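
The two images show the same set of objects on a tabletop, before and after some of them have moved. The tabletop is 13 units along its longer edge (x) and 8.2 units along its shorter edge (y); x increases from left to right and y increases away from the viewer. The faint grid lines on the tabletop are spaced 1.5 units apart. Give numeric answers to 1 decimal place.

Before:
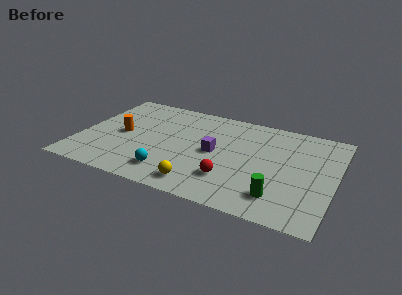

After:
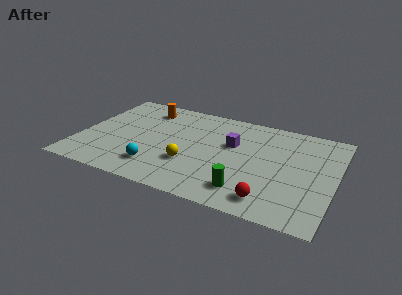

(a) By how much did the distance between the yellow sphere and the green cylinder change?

-0.7

Before: roughly 3.9 units apart; after: 3.2. That's 0.7 units closer together.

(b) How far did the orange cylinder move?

2.8

The orange cylinder moved from about (2.1, 4.0) to (3.0, 6.7), a distance of √(0.9² + 2.7²) ≈ 2.8.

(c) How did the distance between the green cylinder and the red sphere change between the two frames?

-1.3

Before: roughly 2.5 units apart; after: 1.2. That's 1.3 units closer together.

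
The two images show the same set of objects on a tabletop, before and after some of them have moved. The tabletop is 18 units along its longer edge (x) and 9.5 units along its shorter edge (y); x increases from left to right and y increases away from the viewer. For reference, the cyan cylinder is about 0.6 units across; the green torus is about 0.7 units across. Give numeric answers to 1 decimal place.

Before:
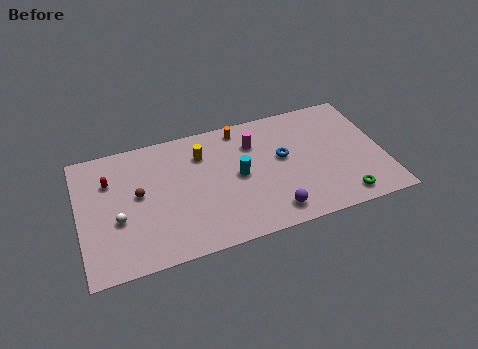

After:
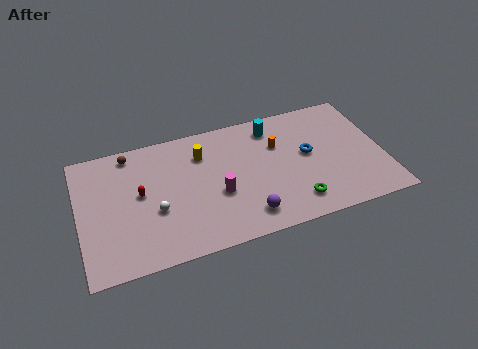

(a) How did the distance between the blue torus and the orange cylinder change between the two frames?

-1.7

Before: roughly 3.8 units apart; after: 2.1. That's 1.7 units closer together.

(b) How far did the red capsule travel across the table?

2.3

The red capsule was near (1.9, 6.7) before and (3.6, 5.2) after, so it travelled √(1.7² + 1.5²) ≈ 2.3 units.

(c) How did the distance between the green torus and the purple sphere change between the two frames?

-1.3

They were about 4.2 units apart before and 2.9 after — 1.3 units closer together.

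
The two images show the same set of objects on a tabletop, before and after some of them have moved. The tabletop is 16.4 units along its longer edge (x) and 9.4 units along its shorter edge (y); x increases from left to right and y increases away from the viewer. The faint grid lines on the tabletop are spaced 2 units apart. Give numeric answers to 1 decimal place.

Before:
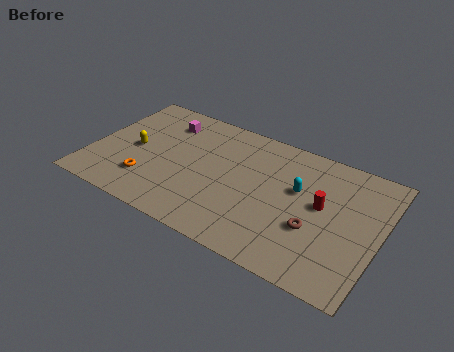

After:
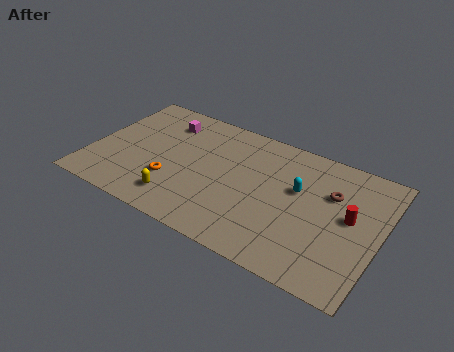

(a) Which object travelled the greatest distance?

the yellow capsule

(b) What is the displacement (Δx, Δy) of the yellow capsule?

(3.0, -2.7)

From the two frames, the yellow capsule sits at roughly (2.4, 4.5) before and (5.4, 1.8) after.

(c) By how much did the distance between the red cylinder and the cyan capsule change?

+1.6

They were about 1.5 units apart before and 3.1 after — 1.6 units further apart.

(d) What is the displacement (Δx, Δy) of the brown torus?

(0.6, 2.9)

From the two frames, the brown torus sits at roughly (12.9, 3.4) before and (13.5, 6.3) after.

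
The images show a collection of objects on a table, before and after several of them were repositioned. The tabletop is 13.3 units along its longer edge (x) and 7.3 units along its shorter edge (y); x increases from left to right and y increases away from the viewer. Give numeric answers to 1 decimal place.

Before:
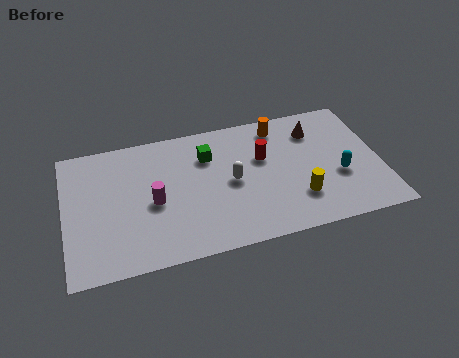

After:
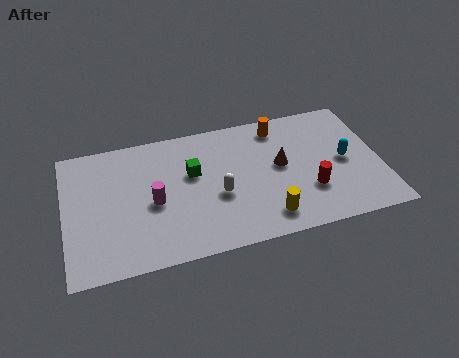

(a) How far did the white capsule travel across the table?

0.8

From (7.0, 3.6) to (6.4, 3.0), the white capsule covered √(0.6² + 0.6²) ≈ 0.8 units.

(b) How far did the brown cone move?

2.3

The brown cone was near (10.7, 5.6) before and (9.1, 4.0) after, so it travelled √(1.6² + 1.6²) ≈ 2.3 units.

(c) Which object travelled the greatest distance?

the red cylinder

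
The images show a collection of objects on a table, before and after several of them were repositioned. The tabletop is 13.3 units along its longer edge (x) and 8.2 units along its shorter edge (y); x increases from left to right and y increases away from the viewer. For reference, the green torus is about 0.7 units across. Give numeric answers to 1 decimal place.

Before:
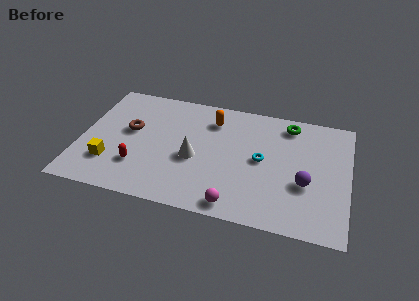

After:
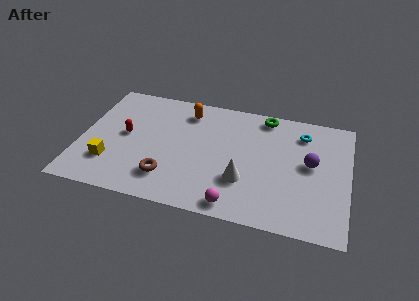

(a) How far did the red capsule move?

2.2

The red capsule moved from about (3.0, 2.3) to (2.2, 4.3), a distance of √(0.8² + 2.0²) ≈ 2.2.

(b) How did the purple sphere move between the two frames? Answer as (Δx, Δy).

(0.2, 1.4)

The purple sphere was at about (11.2, 3.1) and moved to about (11.4, 4.5).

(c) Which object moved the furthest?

the brown torus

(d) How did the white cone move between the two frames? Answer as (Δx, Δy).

(2.5, -0.9)

From the two frames, the white cone sits at roughly (5.7, 3.5) before and (8.2, 2.6) after.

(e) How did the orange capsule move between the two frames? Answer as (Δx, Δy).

(-1.3, 0.3)

The orange capsule was at about (6.4, 6.4) and moved to about (5.1, 6.7).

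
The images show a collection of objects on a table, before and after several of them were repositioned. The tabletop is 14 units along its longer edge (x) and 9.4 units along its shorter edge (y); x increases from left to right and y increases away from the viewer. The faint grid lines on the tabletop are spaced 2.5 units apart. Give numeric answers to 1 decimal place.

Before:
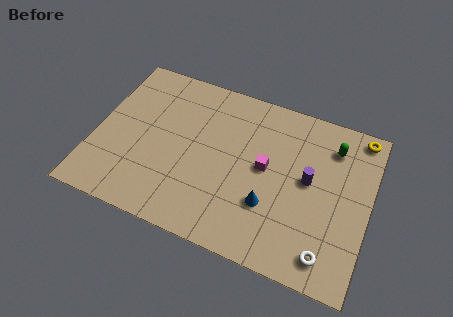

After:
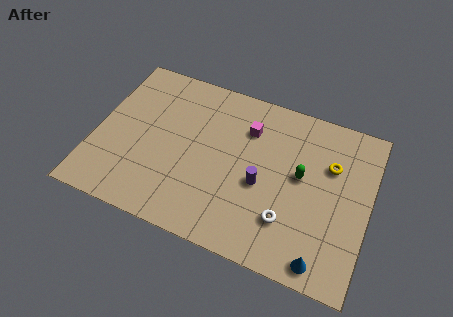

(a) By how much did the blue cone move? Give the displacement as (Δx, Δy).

(2.9, -2.0)

The blue cone was at about (9.1, 3.0) and moved to about (12.0, 1.0).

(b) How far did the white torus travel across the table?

2.4

From (12.2, 1.4) to (10.1, 2.5), the white torus covered √(2.1² + 1.1²) ≈ 2.4 units.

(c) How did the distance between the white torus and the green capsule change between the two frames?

-3.3

Before: roughly 6.0 units apart; after: 2.7. That's 3.3 units closer together.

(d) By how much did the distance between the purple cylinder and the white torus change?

-1.8

They were about 3.9 units apart before and 2.1 after — 1.8 units closer together.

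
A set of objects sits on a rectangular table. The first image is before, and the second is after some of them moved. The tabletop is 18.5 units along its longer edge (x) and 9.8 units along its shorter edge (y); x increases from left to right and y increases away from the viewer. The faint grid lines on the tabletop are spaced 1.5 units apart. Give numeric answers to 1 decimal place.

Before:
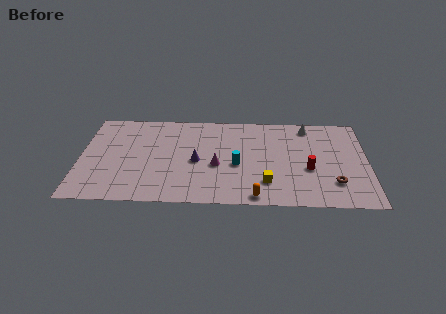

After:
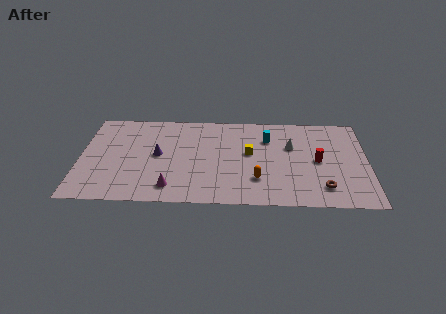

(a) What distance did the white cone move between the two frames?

2.5

From (14.7, 8.5) to (13.6, 6.3), the white cone covered √(1.1² + 2.2²) ≈ 2.5 units.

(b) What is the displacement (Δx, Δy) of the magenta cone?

(-2.9, -2.4)

The magenta cone started near (8.8, 4.1) and ended near (5.9, 1.7).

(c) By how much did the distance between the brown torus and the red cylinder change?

+0.7

They were about 2.1 units apart before and 2.8 after — 0.7 units further apart.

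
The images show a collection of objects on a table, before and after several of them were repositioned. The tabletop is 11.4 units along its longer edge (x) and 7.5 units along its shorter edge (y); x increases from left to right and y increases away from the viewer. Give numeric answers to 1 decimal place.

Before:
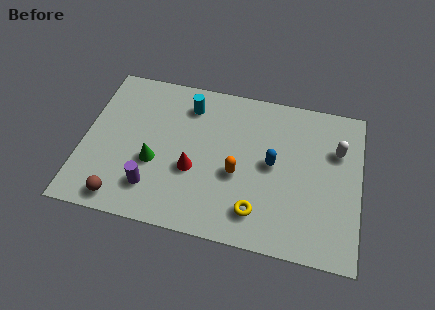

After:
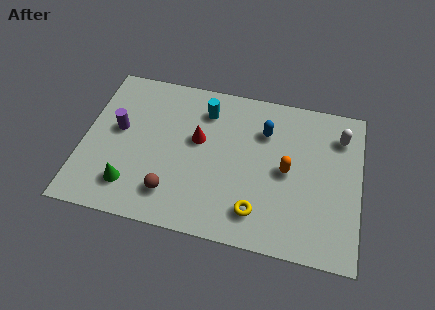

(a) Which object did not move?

the yellow torus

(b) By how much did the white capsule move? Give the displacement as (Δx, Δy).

(0.1, 0.7)

The white capsule started near (10.4, 5.1) and ended near (10.5, 5.8).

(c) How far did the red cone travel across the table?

1.5

The red cone moved from about (4.6, 2.9) to (4.7, 4.4), a distance of √(0.1² + 1.5²) ≈ 1.5.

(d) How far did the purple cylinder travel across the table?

3.0

From (3.0, 1.7) to (1.4, 4.2), the purple cylinder covered √(1.6² + 2.5²) ≈ 3.0 units.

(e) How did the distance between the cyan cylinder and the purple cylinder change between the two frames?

-0.6

The distance was about 4.5 in the first image and 3.9 in the second, so they moved 0.6 units closer together.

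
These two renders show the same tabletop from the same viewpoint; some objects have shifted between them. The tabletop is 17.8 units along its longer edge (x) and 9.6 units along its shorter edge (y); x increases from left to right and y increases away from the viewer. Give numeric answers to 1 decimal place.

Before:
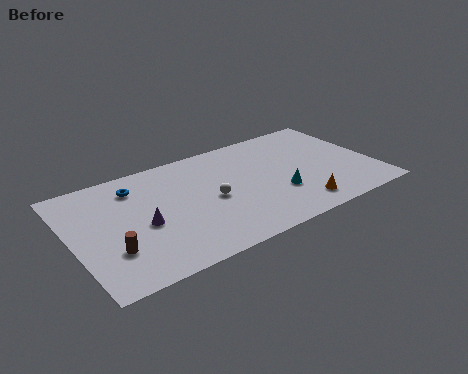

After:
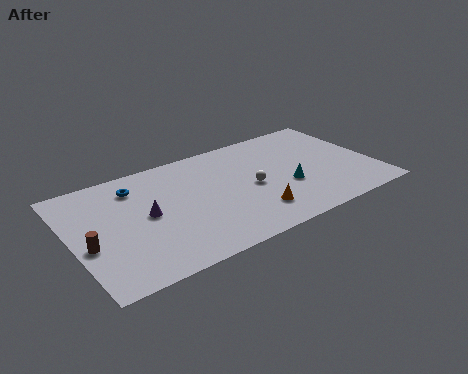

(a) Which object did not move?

the blue torus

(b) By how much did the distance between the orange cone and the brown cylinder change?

-1.3

Before: roughly 10.9 units apart; after: 9.6. That's 1.3 units closer together.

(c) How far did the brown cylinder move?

1.6

The brown cylinder was near (2.0, 2.9) before and (0.8, 3.9) after, so it travelled √(1.2² + 1.0²) ≈ 1.6 units.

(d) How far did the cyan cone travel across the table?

0.7

The cyan cone moved from about (11.9, 3.2) to (12.5, 3.6), a distance of √(0.6² + 0.4²) ≈ 0.7.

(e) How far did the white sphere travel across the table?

2.4

From (8.1, 4.5) to (10.5, 4.5), the white sphere covered √(2.4² + 0.0²) ≈ 2.4 units.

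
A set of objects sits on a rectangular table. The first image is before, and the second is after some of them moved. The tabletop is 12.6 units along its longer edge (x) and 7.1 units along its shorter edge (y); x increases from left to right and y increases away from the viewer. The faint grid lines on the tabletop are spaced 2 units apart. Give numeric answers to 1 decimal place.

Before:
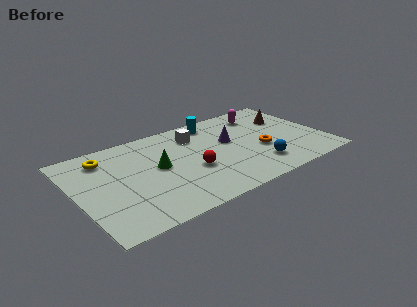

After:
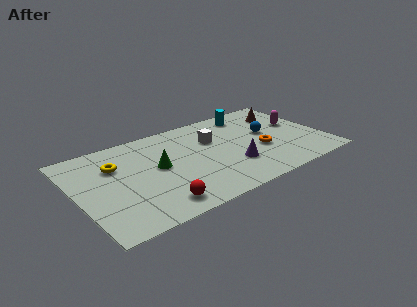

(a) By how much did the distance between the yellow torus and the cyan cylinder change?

+1.6

The distance was about 5.7 in the first image and 7.3 in the second, so they moved 1.6 units further apart.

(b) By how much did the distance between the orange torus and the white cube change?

-1.1

They were about 4.0 units apart before and 2.9 after — 1.1 units closer together.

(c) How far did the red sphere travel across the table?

2.7

The red sphere was near (5.7, 2.8) before and (3.6, 1.1) after, so it travelled √(2.1² + 1.7²) ≈ 2.7 units.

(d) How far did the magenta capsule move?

2.3

The magenta capsule was near (9.9, 5.7) before and (11.5, 4.1) after, so it travelled √(1.6² + 1.6²) ≈ 2.3 units.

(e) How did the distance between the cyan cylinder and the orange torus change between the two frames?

-0.6

They were about 3.8 units apart before and 3.2 after — 0.6 units closer together.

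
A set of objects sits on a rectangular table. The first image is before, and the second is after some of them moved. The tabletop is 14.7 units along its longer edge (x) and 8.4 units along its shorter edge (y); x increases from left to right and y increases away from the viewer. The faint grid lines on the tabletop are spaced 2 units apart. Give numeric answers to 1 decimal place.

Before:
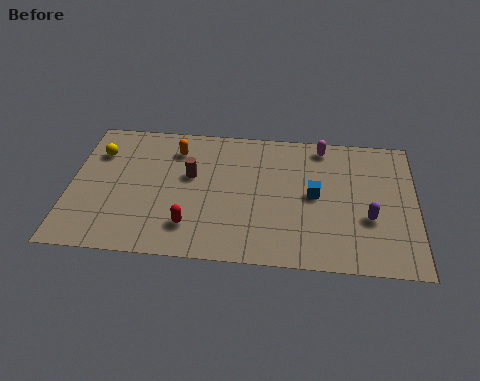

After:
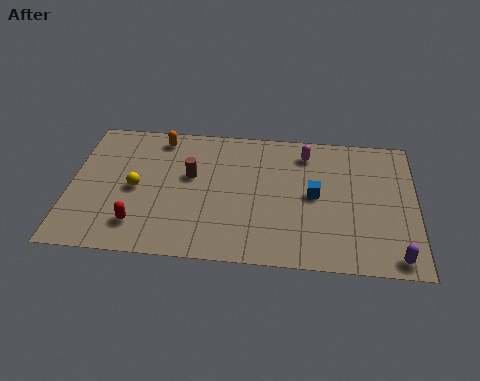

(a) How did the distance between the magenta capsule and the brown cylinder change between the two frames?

-0.8

They were about 6.1 units apart before and 5.3 after — 0.8 units closer together.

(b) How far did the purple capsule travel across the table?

2.5

From (12.7, 3.1) to (13.8, 0.9), the purple capsule covered √(1.1² + 2.2²) ≈ 2.5 units.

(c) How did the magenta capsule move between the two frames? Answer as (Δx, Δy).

(-0.7, -0.5)

The magenta capsule started near (10.7, 7.4) and ended near (10.0, 6.9).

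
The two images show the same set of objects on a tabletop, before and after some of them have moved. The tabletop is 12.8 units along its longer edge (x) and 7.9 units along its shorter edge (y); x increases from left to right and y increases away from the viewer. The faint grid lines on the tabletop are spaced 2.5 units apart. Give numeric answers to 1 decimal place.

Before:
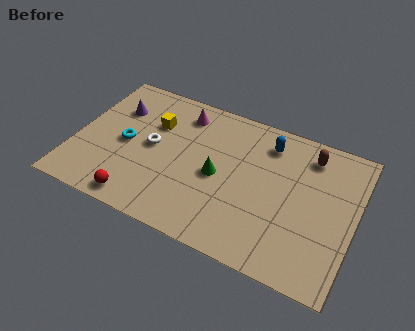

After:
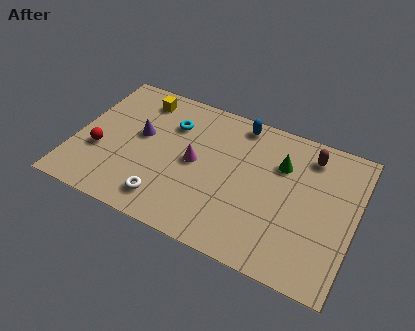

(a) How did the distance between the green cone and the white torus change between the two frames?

+3.2

Before: roughly 3.1 units apart; after: 6.3. That's 3.2 units further apart.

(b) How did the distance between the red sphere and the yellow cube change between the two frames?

-0.5

The distance was about 4.5 in the first image and 4.0 in the second, so they moved 0.5 units closer together.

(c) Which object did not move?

the brown capsule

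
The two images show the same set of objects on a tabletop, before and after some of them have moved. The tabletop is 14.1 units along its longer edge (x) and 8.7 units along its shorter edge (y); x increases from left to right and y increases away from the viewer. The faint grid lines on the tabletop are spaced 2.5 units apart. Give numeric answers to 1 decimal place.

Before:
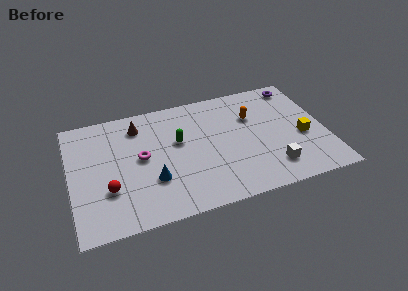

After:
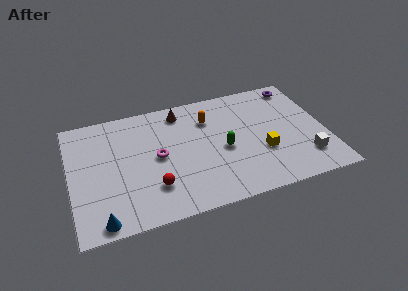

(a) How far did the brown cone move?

2.4

From (3.9, 7.0) to (6.3, 7.4), the brown cone covered √(2.4² + 0.4²) ≈ 2.4 units.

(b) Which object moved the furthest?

the blue cone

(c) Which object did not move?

the purple torus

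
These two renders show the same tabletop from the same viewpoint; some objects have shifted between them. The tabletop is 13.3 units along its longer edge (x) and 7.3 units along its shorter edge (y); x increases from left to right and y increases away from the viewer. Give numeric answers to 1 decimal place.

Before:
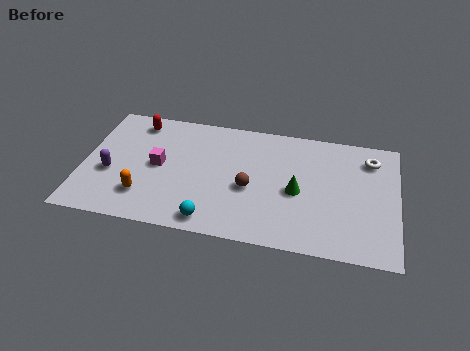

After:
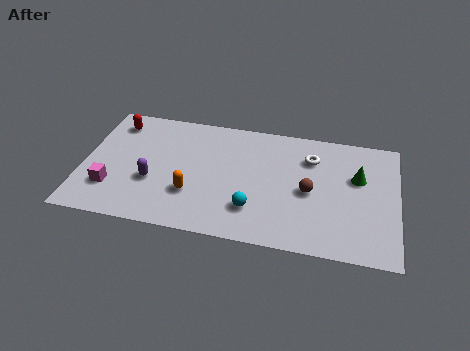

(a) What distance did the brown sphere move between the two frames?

2.5

The brown sphere was near (7.1, 3.1) before and (9.6, 3.4) after, so it travelled √(2.5² + 0.3²) ≈ 2.5 units.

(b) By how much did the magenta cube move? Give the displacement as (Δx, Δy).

(-1.9, -1.7)

From the two frames, the magenta cube sits at roughly (3.2, 3.7) before and (1.3, 2.0) after.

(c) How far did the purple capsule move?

1.8

The purple capsule was near (1.2, 2.9) before and (3.0, 2.7) after, so it travelled √(1.8² + 0.2²) ≈ 1.8 units.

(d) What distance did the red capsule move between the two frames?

0.9

The red capsule was near (2.1, 6.2) before and (1.2, 6.0) after, so it travelled √(0.9² + 0.2²) ≈ 0.9 units.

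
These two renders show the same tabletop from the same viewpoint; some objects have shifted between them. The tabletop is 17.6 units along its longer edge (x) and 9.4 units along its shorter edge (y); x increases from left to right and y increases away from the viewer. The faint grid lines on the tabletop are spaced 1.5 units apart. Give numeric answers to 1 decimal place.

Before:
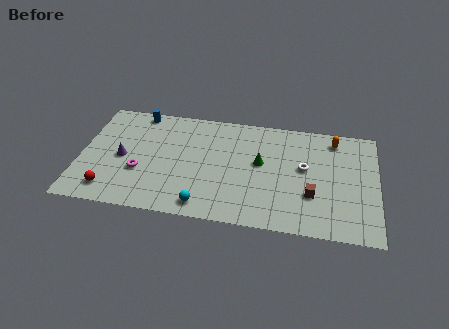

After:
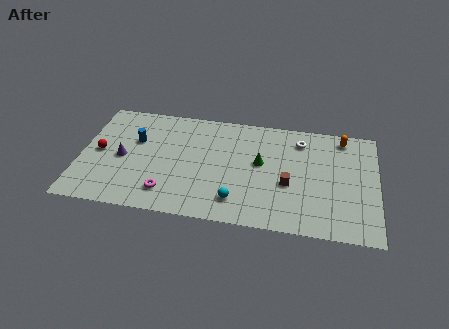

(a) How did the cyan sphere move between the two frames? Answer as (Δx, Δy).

(1.9, 0.7)

The cyan sphere started near (7.5, 1.2) and ended near (9.4, 1.9).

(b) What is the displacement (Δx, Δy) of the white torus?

(-0.3, 2.3)

The white torus was at about (13.3, 5.3) and moved to about (13.0, 7.6).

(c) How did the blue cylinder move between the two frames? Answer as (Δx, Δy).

(0.0, -2.5)

The blue cylinder started near (3.2, 8.5) and ended near (3.2, 6.0).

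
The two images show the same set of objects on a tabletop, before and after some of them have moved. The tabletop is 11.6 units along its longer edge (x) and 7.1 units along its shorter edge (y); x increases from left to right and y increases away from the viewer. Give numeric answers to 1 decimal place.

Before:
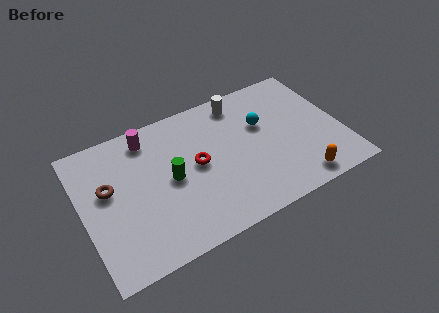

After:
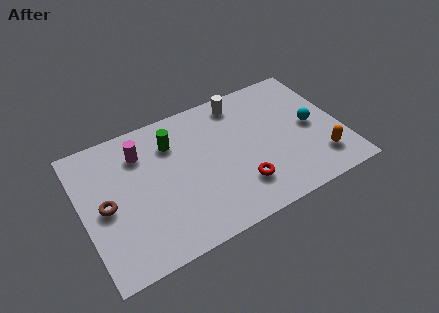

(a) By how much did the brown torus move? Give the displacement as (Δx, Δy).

(-0.2, -0.8)

The brown torus started near (1.2, 4.2) and ended near (1.0, 3.4).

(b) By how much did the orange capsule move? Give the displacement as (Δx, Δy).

(1.1, 0.7)

The orange capsule started near (9.3, 0.9) and ended near (10.4, 1.6).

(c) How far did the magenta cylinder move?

0.7

From (3.2, 6.0) to (2.8, 5.4), the magenta cylinder covered √(0.4² + 0.6²) ≈ 0.7 units.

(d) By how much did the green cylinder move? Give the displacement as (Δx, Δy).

(0.3, 1.8)

The green cylinder started near (3.9, 3.5) and ended near (4.2, 5.3).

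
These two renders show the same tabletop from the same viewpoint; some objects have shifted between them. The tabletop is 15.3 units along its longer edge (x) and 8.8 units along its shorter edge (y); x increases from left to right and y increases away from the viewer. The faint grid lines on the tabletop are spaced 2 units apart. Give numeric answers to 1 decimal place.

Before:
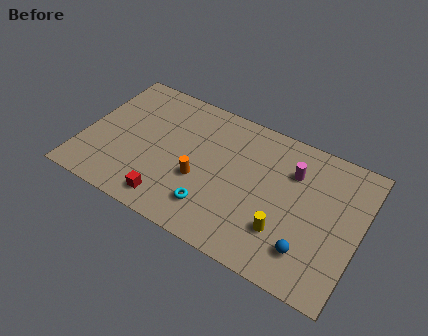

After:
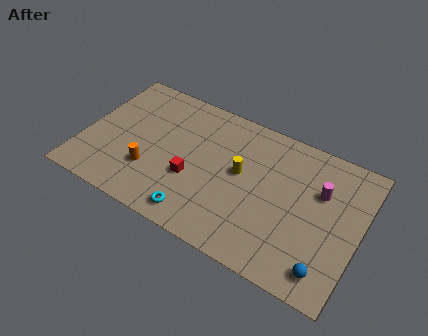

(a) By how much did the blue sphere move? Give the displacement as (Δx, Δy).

(1.1, -0.6)

The blue sphere was at about (12.8, 2.0) and moved to about (13.9, 1.4).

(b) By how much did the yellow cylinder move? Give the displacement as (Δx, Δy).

(-2.7, 2.4)

From the two frames, the yellow cylinder sits at roughly (11.4, 2.5) before and (8.7, 4.9) after.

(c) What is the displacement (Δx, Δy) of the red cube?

(1.0, 2.0)

The red cube was at about (5.2, 1.3) and moved to about (6.2, 3.3).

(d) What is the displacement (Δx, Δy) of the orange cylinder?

(-2.7, -0.7)

The orange cylinder started near (6.6, 3.4) and ended near (3.9, 2.7).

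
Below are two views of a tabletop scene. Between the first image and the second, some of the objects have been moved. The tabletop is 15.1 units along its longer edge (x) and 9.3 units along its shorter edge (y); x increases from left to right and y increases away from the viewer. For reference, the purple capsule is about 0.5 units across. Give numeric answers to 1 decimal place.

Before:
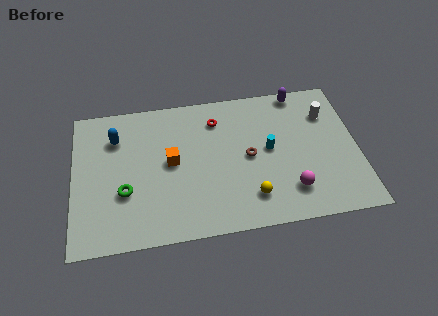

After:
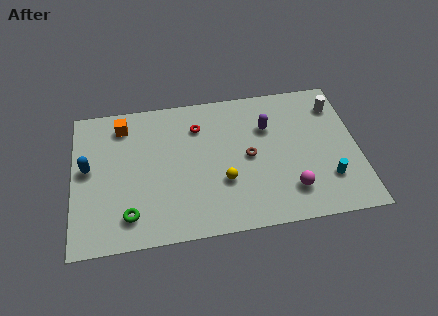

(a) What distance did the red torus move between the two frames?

1.0

The red torus was near (7.7, 7.3) before and (6.7, 7.0) after, so it travelled √(1.0² + 0.3²) ≈ 1.0 units.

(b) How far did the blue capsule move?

2.3

From (2.3, 6.9) to (0.8, 5.1), the blue capsule covered √(1.5² + 1.8²) ≈ 2.3 units.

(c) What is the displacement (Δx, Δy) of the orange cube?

(-2.5, 2.8)

The orange cube started near (5.2, 4.9) and ended near (2.7, 7.7).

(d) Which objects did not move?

the brown torus and the magenta sphere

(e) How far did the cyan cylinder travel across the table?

3.8

The cyan cylinder moved from about (10.4, 4.9) to (13.4, 2.5), a distance of √(3.0² + 2.4²) ≈ 3.8.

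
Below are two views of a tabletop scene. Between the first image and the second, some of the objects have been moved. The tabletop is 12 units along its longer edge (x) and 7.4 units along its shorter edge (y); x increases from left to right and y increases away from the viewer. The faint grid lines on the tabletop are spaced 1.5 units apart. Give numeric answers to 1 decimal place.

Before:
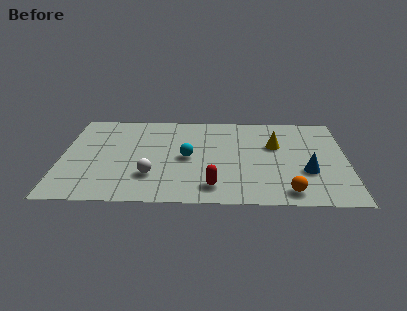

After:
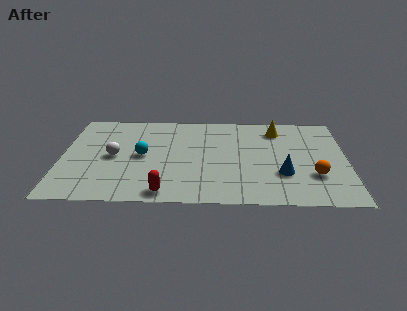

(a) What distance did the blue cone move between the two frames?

1.0

The blue cone moved from about (10.3, 2.6) to (9.3, 2.4), a distance of √(1.0² + 0.2²) ≈ 1.0.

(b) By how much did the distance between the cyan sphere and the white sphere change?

-0.9

The distance was about 2.1 in the first image and 1.2 in the second, so they moved 0.9 units closer together.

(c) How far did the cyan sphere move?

1.9

From (5.3, 3.6) to (3.4, 3.7), the cyan sphere covered √(1.9² + 0.1²) ≈ 1.9 units.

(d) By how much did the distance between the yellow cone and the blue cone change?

+1.1

The distance was about 2.5 in the first image and 3.6 in the second, so they moved 1.1 units further apart.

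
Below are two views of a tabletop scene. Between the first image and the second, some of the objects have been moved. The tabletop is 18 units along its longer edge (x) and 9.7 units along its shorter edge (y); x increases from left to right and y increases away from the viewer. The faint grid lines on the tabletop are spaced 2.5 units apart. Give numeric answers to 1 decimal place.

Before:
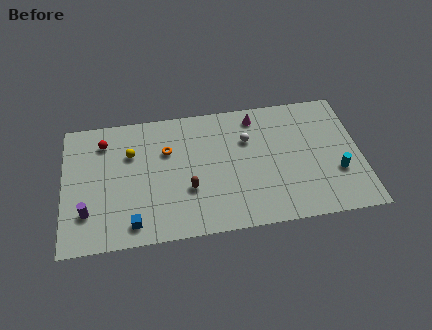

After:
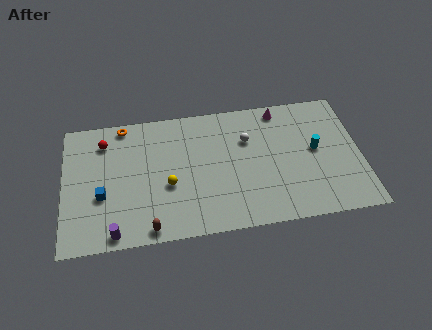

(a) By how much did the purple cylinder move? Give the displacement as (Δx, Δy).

(1.6, -1.7)

The purple cylinder was at about (1.4, 2.6) and moved to about (3.0, 0.9).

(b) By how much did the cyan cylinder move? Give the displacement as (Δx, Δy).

(-1.2, 1.9)

From the two frames, the cyan cylinder sits at roughly (16.5, 3.3) before and (15.3, 5.2) after.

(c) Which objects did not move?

the white sphere and the red sphere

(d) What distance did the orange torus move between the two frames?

3.5

The orange torus moved from about (6.3, 6.5) to (3.7, 8.8), a distance of √(2.6² + 2.3²) ≈ 3.5.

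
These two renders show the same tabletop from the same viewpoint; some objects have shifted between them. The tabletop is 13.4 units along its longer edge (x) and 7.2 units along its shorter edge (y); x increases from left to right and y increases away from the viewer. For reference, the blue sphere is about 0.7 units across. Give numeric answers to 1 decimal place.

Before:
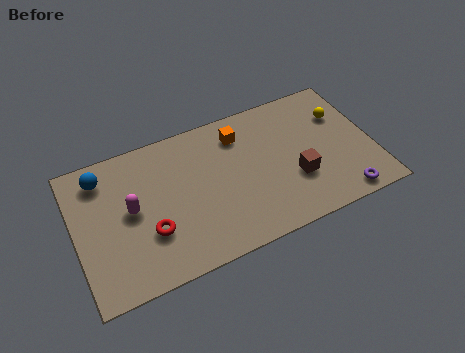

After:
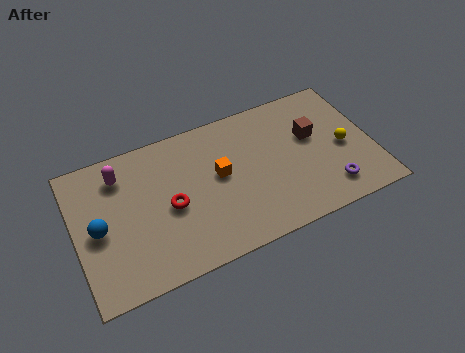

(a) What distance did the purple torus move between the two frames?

0.8

The purple torus moved from about (11.7, 0.8) to (11.2, 1.4), a distance of √(0.5² + 0.6²) ≈ 0.8.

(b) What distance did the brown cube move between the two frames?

2.1

From (9.8, 2.5) to (10.8, 4.4), the brown cube covered √(1.0² + 1.9²) ≈ 2.1 units.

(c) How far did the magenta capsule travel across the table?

1.9

The magenta capsule moved from about (2.5, 3.8) to (2.2, 5.7), a distance of √(0.3² + 1.9²) ≈ 1.9.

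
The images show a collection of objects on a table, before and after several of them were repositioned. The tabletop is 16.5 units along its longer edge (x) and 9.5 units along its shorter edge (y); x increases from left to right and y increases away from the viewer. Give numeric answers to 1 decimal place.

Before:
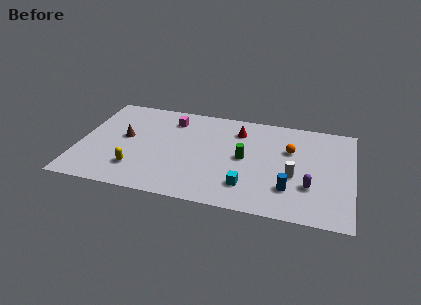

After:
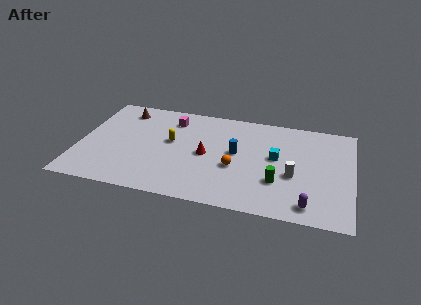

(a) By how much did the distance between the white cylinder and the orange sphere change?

+1.1

The distance was about 2.4 in the first image and 3.5 in the second, so they moved 1.1 units further apart.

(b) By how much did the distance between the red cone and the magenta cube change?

-0.3

Before: roughly 4.1 units apart; after: 3.8. That's 0.3 units closer together.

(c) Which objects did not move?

the white cylinder and the magenta cube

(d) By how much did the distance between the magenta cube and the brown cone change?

-0.6

The distance was about 3.6 in the first image and 3.0 in the second, so they moved 0.6 units closer together.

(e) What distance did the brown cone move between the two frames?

2.7

The brown cone moved from about (2.7, 5.2) to (2.4, 7.9), a distance of √(0.3² + 2.7²) ≈ 2.7.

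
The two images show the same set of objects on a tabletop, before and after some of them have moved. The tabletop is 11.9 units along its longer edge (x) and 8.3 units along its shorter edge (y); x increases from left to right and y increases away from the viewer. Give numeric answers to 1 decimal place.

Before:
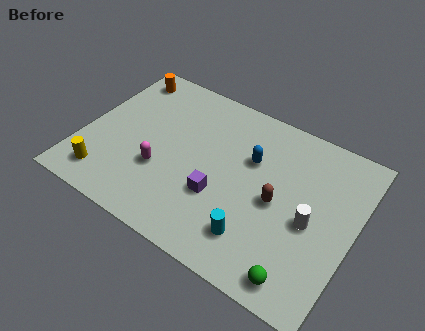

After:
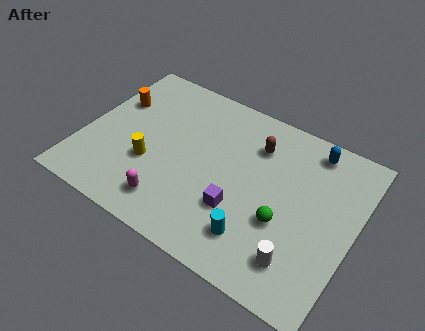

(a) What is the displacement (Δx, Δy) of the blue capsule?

(2.4, 1.8)

From the two frames, the blue capsule sits at roughly (7.2, 5.4) before and (9.6, 7.2) after.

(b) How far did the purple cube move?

0.9

From (6.2, 2.9) to (7.1, 2.7), the purple cube covered √(0.9² + 0.2²) ≈ 0.9 units.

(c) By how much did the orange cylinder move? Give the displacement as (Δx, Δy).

(-0.1, -1.6)

The orange cylinder started near (1.1, 7.1) and ended near (1.0, 5.5).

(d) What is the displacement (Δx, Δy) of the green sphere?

(-1.1, 2.1)

The green sphere was at about (10.1, 1.0) and moved to about (9.0, 3.1).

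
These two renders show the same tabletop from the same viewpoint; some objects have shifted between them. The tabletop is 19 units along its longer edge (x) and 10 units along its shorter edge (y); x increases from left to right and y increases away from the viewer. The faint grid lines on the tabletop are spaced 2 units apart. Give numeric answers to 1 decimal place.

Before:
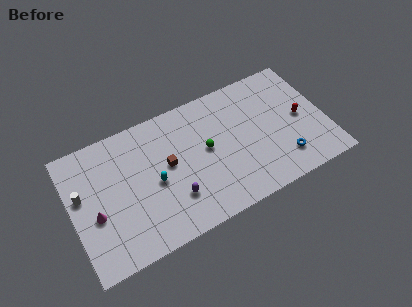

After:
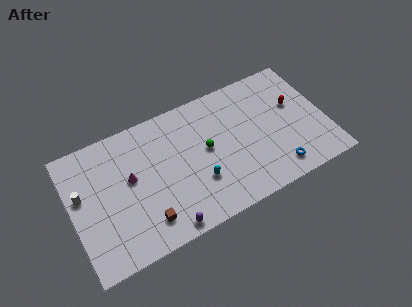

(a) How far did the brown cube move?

4.1

The brown cube moved from about (7.2, 5.5) to (5.1, 2.0), a distance of √(2.1² + 3.5²) ≈ 4.1.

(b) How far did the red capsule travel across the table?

1.2

The red capsule was near (17.2, 4.9) before and (16.9, 6.1) after, so it travelled √(0.3² + 1.2²) ≈ 1.2 units.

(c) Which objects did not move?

the green sphere and the white cylinder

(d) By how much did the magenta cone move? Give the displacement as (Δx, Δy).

(2.8, 1.6)

From the two frames, the magenta cone sits at roughly (1.6, 4.1) before and (4.4, 5.7) after.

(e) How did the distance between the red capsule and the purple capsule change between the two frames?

+1.6

Before: roughly 10.1 units apart; after: 11.7. That's 1.6 units further apart.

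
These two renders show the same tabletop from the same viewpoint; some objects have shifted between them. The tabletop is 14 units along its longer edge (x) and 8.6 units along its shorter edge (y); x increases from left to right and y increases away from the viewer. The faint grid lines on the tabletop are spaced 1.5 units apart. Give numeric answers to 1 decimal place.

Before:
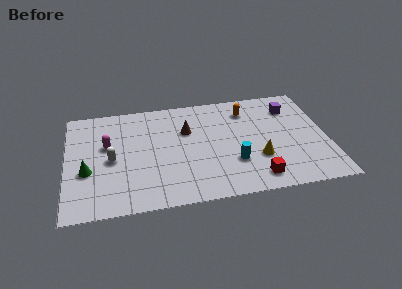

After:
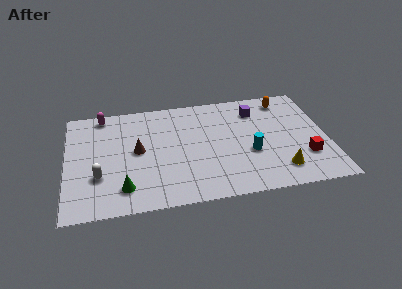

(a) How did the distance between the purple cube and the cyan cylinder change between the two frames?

-1.7

They were about 5.1 units apart before and 3.4 after — 1.7 units closer together.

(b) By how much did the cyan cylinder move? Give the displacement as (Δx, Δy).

(0.9, 0.6)

The cyan cylinder was at about (8.9, 2.7) and moved to about (9.8, 3.3).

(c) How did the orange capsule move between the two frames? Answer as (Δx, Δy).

(2.1, 0.5)

The orange capsule was at about (9.8, 6.8) and moved to about (11.9, 7.3).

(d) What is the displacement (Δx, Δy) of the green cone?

(1.9, -1.6)

From the two frames, the green cone sits at roughly (1.1, 3.3) before and (3.0, 1.7) after.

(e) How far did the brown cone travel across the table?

3.0

From (6.5, 5.7) to (3.8, 4.5), the brown cone covered √(2.7² + 1.2²) ≈ 3.0 units.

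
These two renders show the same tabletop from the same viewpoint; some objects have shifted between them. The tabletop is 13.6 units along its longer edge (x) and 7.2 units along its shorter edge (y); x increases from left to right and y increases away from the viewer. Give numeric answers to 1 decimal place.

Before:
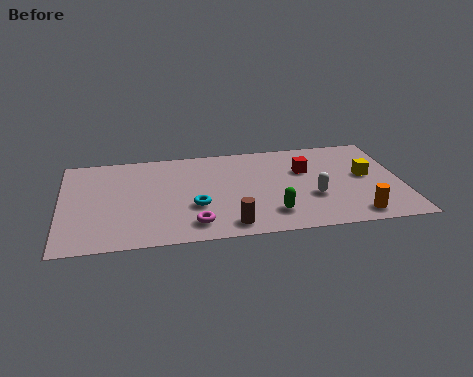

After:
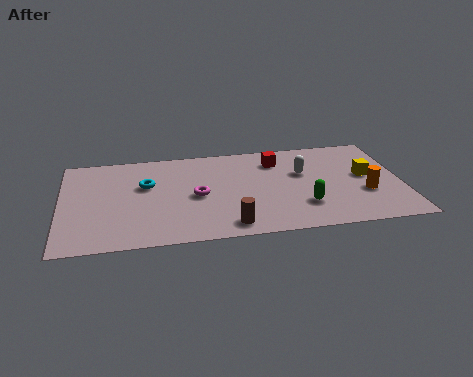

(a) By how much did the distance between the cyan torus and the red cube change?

+0.4

Before: roughly 5.0 units apart; after: 5.4. That's 0.4 units further apart.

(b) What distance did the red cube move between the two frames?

1.4

From (9.8, 4.7) to (8.7, 5.6), the red cube covered √(1.1² + 0.9²) ≈ 1.4 units.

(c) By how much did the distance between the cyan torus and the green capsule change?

+3.5

The distance was about 3.2 in the first image and 6.7 in the second, so they moved 3.5 units further apart.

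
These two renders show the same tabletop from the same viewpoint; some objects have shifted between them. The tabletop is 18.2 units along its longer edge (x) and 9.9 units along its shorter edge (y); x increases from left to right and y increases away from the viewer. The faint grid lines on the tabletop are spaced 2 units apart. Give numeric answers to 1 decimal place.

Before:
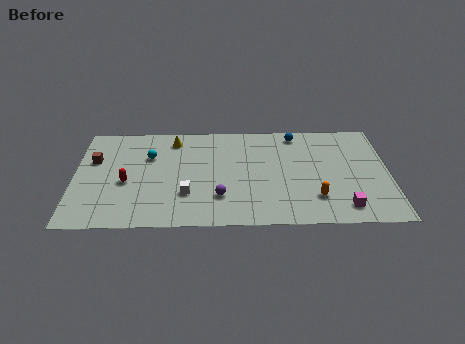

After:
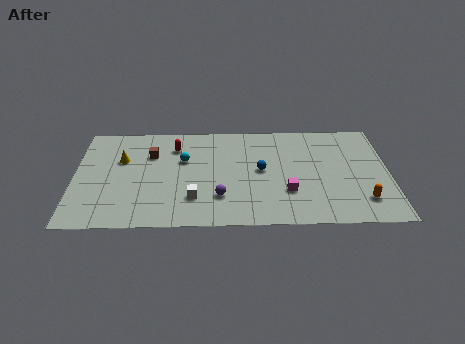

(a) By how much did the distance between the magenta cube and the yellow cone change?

-1.7

Before: roughly 11.9 units apart; after: 10.2. That's 1.7 units closer together.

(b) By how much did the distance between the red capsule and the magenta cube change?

-4.9

The distance was about 12.8 in the first image and 7.9 in the second, so they moved 4.9 units closer together.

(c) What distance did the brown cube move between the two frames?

3.3

The brown cube moved from about (1.1, 6.4) to (4.4, 6.9), a distance of √(3.3² + 0.5²) ≈ 3.3.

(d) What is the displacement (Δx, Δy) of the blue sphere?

(-2.1, -3.5)

From the two frames, the blue sphere sits at roughly (12.9, 8.7) before and (10.8, 5.2) after.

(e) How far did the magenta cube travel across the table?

3.5

From (15.5, 1.6) to (12.3, 3.1), the magenta cube covered √(3.2² + 1.5²) ≈ 3.5 units.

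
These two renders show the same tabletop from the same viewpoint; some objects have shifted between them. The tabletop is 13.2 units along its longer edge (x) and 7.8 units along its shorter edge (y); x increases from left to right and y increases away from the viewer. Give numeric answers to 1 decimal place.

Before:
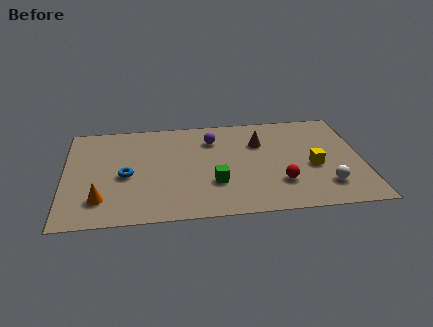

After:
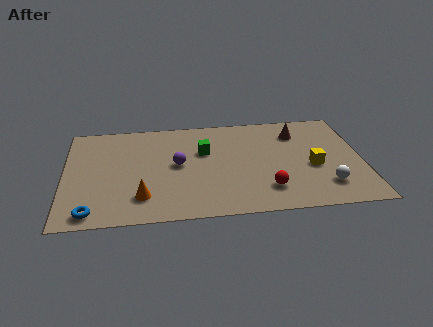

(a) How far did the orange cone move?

1.8

The orange cone was near (1.6, 1.8) before and (3.4, 1.8) after, so it travelled √(1.8² + 0.0²) ≈ 1.8 units.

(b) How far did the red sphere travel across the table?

0.7

The red sphere was near (9.5, 2.2) before and (8.9, 1.8) after, so it travelled √(0.6² + 0.4²) ≈ 0.7 units.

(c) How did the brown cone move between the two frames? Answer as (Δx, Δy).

(1.7, 0.6)

The brown cone started near (8.7, 5.4) and ended near (10.4, 6.0).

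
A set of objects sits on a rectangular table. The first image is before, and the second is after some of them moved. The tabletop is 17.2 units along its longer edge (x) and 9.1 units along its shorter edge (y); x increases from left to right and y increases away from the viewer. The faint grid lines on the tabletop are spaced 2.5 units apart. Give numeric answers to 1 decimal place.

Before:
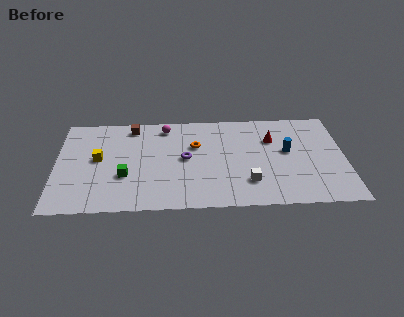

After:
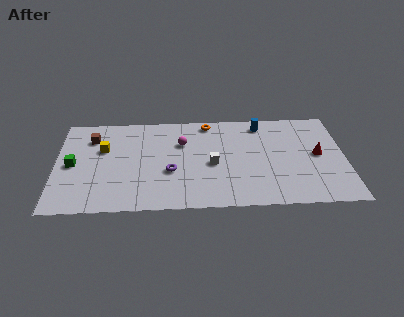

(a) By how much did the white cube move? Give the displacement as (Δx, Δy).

(-2.1, 1.8)

From the two frames, the white cube sits at roughly (11.4, 2.3) before and (9.3, 4.1) after.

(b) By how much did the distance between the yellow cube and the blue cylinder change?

-1.6

The distance was about 11.3 in the first image and 9.7 in the second, so they moved 1.6 units closer together.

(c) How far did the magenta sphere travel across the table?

1.9

The magenta sphere moved from about (6.5, 7.8) to (7.5, 6.2), a distance of √(1.0² + 1.6²) ≈ 1.9.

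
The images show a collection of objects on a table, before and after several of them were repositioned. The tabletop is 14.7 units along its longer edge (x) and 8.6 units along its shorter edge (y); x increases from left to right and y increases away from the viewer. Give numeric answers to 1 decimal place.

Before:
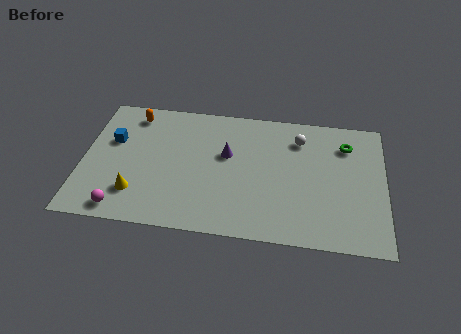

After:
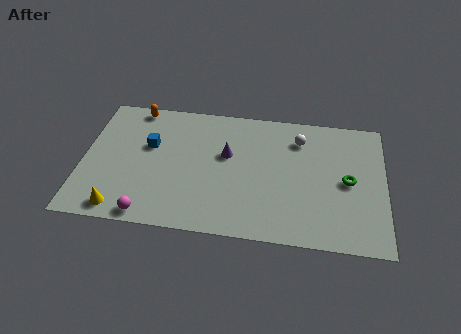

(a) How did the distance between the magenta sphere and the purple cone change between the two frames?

-0.8

They were about 6.5 units apart before and 5.7 after — 0.8 units closer together.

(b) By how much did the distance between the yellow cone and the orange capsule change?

+1.6

They were about 5.2 units apart before and 6.8 after — 1.6 units further apart.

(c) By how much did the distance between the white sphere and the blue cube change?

-1.8

They were about 9.2 units apart before and 7.4 after — 1.8 units closer together.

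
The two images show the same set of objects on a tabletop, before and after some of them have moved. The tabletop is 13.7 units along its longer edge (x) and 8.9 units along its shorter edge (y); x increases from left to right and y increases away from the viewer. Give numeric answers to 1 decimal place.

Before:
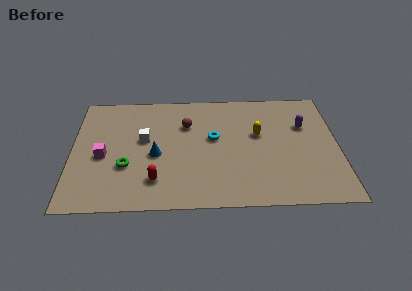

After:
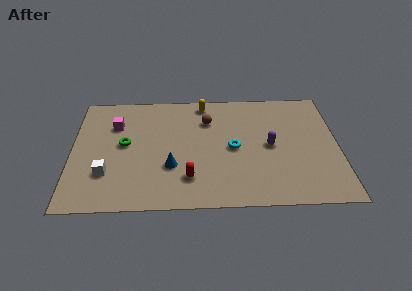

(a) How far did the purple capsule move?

2.3

The purple capsule moved from about (12.0, 5.9) to (10.2, 4.4), a distance of √(1.8² + 1.5²) ≈ 2.3.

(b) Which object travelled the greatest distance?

the yellow capsule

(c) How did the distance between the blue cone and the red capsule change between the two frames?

-0.6

Before: roughly 1.9 units apart; after: 1.3. That's 0.6 units closer together.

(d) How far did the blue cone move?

1.2

From (4.3, 3.9) to (5.1, 3.0), the blue cone covered √(0.8² + 0.9²) ≈ 1.2 units.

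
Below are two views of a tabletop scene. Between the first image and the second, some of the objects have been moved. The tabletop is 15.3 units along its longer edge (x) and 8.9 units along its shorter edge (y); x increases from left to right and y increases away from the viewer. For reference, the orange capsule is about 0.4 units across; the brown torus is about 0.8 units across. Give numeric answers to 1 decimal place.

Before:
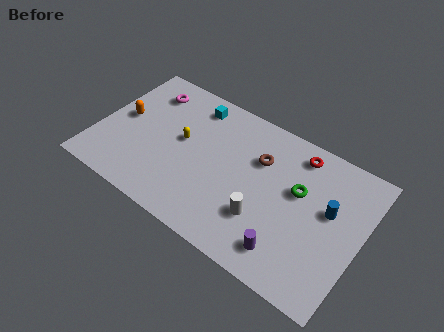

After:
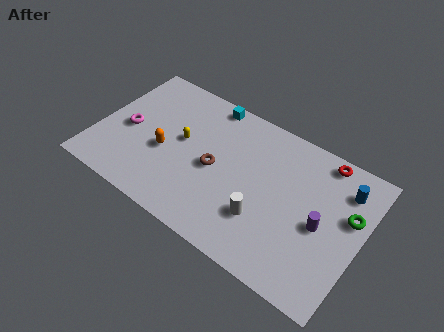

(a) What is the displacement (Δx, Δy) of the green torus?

(2.9, 0.1)

The green torus started near (11.6, 5.4) and ended near (14.5, 5.5).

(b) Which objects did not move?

the white cylinder and the yellow capsule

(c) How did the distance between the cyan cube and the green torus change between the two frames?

+2.2

Before: roughly 6.9 units apart; after: 9.1. That's 2.2 units further apart.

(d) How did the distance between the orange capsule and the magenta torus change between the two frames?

-0.3

The distance was about 2.6 in the first image and 2.3 in the second, so they moved 0.3 units closer together.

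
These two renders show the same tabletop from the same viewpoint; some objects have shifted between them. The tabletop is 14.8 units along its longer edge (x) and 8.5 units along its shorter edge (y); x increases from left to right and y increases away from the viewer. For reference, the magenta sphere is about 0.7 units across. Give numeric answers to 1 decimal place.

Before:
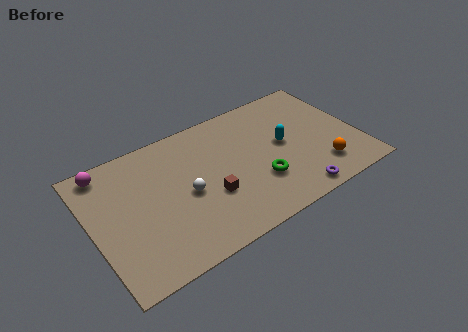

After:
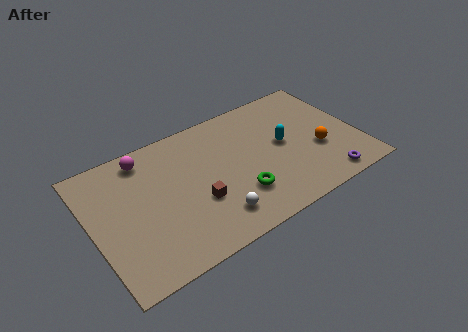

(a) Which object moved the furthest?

the white sphere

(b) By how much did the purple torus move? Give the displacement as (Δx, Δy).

(1.8, 0.1)

The purple torus started near (10.7, 0.9) and ended near (12.5, 1.0).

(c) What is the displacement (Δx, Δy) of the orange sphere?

(0.1, 1.3)

From the two frames, the orange sphere sits at roughly (12.4, 1.9) before and (12.5, 3.2) after.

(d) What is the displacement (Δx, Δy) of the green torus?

(-1.2, -0.3)

The green torus started near (9.0, 2.7) and ended near (7.8, 2.4).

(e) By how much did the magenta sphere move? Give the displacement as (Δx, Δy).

(2.1, -0.2)

The magenta sphere was at about (1.2, 7.5) and moved to about (3.3, 7.3).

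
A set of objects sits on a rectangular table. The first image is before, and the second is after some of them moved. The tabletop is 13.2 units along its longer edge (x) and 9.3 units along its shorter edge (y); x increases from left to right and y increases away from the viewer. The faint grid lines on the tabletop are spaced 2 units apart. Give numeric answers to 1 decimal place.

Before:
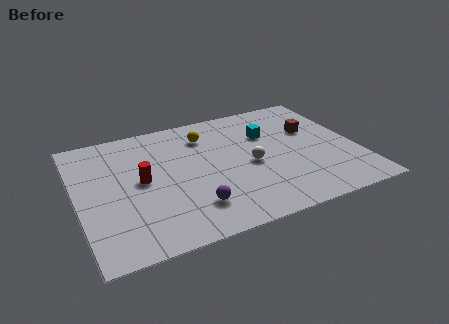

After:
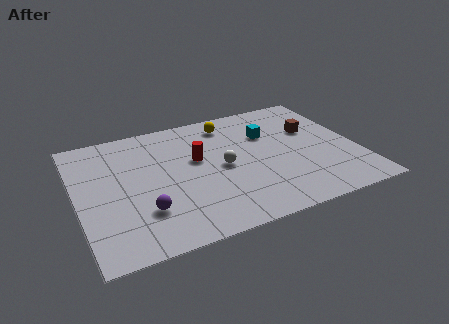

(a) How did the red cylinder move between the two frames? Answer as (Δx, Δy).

(2.7, 0.7)

The red cylinder was at about (3.0, 4.8) and moved to about (5.7, 5.5).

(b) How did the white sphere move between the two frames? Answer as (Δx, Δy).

(-1.3, 0.3)

The white sphere was at about (8.1, 4.2) and moved to about (6.8, 4.5).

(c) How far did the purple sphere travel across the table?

2.3

The purple sphere was near (5.1, 2.1) before and (2.9, 2.6) after, so it travelled √(2.2² + 0.5²) ≈ 2.3 units.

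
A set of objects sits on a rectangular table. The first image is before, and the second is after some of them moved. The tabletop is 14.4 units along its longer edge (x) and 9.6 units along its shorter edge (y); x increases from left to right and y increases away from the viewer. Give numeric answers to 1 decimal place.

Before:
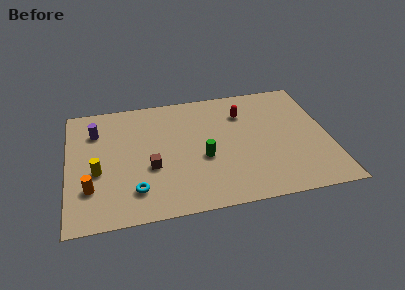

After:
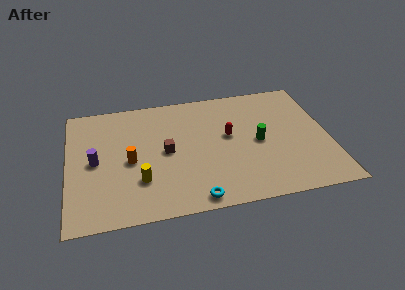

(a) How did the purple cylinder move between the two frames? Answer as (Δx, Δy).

(-0.1, -2.4)

The purple cylinder started near (1.6, 7.1) and ended near (1.5, 4.7).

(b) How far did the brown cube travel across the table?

1.4

From (4.5, 3.7) to (5.4, 4.8), the brown cube covered √(0.9² + 1.1²) ≈ 1.4 units.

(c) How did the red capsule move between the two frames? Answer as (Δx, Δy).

(-0.9, -1.7)

The red capsule started near (9.8, 7.1) and ended near (8.9, 5.4).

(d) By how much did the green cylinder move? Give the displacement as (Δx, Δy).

(3.1, 0.7)

The green cylinder was at about (7.4, 3.9) and moved to about (10.5, 4.6).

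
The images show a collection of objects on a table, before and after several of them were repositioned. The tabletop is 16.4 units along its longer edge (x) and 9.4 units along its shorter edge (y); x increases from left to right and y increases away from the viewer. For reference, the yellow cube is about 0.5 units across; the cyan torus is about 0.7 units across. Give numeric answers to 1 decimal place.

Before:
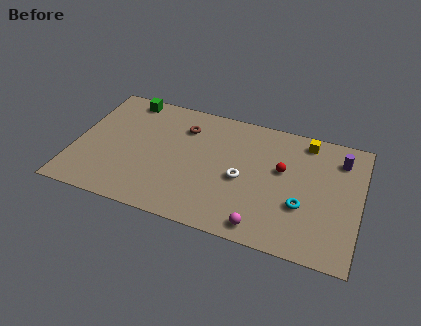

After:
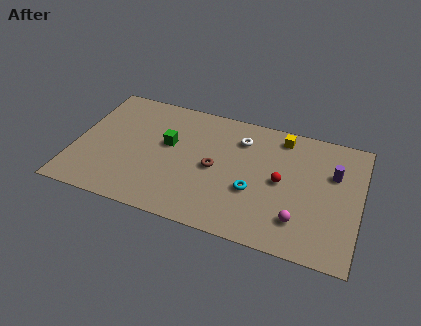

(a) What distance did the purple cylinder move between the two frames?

1.2

The purple cylinder moved from about (15.1, 7.4) to (14.8, 6.2), a distance of √(0.3² + 1.2²) ≈ 1.2.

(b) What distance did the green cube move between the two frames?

4.0

From (2.6, 8.4) to (5.3, 5.5), the green cube covered √(2.7² + 2.9²) ≈ 4.0 units.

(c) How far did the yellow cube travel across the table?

1.4

The yellow cube moved from about (13.1, 8.2) to (11.7, 8.1), a distance of √(1.4² + 0.1²) ≈ 1.4.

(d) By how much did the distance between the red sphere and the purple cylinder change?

-0.4

Before: roughly 3.7 units apart; after: 3.3. That's 0.4 units closer together.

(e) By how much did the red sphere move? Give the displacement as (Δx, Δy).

(0.0, -0.9)

From the two frames, the red sphere sits at roughly (11.9, 5.6) before and (11.9, 4.7) after.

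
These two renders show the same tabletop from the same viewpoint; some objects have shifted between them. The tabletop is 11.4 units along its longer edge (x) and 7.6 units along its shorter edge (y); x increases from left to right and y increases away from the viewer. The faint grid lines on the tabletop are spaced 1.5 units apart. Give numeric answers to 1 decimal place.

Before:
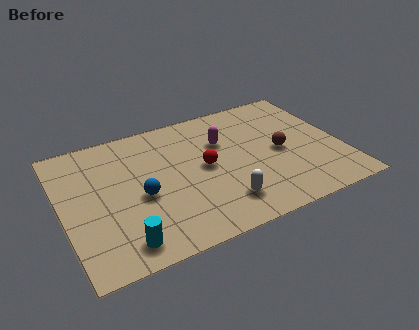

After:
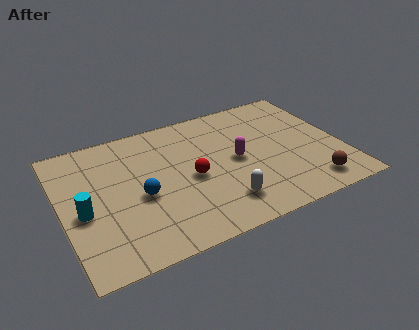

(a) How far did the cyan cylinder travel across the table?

2.6

The cyan cylinder was near (2.1, 1.1) before and (0.8, 3.3) after, so it travelled √(1.3² + 2.2²) ≈ 2.6 units.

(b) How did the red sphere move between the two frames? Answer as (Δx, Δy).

(-0.6, -0.4)

The red sphere was at about (5.8, 3.9) and moved to about (5.2, 3.5).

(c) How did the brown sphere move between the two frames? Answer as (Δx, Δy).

(0.9, -2.4)

The brown sphere started near (8.9, 3.6) and ended near (9.8, 1.2).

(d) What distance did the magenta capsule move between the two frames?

1.4

The magenta capsule moved from about (6.7, 5.1) to (7.1, 3.8), a distance of √(0.4² + 1.3²) ≈ 1.4.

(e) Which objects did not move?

the blue sphere and the white capsule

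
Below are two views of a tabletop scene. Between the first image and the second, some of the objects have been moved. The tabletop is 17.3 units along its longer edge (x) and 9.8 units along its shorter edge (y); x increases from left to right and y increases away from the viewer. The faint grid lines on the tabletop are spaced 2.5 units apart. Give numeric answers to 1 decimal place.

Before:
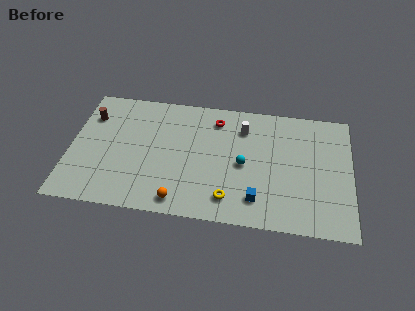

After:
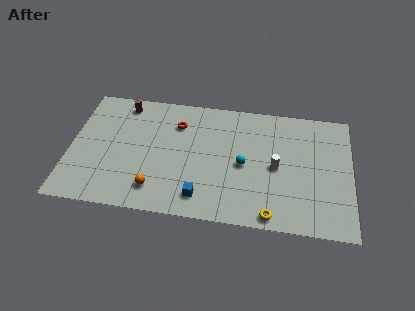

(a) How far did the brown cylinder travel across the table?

2.4

The brown cylinder moved from about (1.1, 7.2) to (3.1, 8.5), a distance of √(2.0² + 1.3²) ≈ 2.4.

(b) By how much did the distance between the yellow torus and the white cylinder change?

-1.9

They were about 5.7 units apart before and 3.8 after — 1.9 units closer together.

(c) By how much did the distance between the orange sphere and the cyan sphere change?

+0.8

Before: roughly 5.1 units apart; after: 5.9. That's 0.8 units further apart.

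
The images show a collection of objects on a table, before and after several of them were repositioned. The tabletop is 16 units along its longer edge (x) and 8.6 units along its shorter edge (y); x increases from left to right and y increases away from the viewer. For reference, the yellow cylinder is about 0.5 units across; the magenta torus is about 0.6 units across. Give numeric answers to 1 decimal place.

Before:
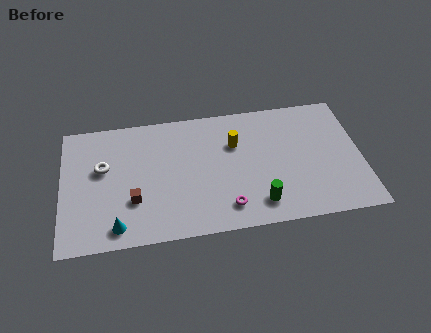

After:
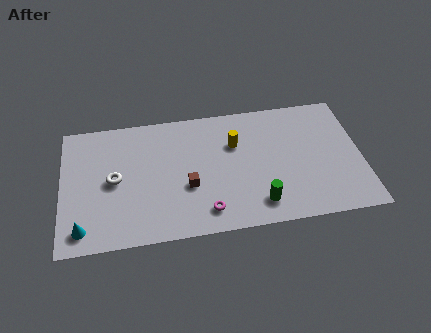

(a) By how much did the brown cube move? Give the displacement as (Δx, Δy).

(2.9, 0.5)

From the two frames, the brown cube sits at roughly (3.8, 2.8) before and (6.7, 3.3) after.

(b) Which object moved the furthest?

the brown cube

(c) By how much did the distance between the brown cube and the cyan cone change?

+4.1

The distance was about 1.8 in the first image and 5.9 in the second, so they moved 4.1 units further apart.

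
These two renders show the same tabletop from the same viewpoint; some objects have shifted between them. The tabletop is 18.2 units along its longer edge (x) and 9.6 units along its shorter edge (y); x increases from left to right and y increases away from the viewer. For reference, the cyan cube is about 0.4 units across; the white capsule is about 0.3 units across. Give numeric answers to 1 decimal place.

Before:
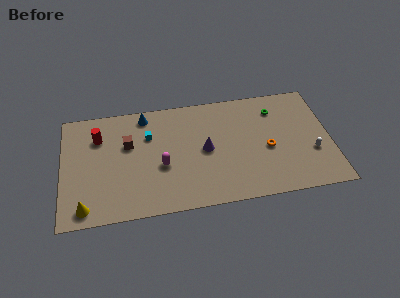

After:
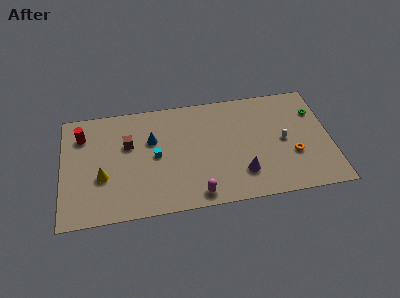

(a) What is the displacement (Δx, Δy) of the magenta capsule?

(2.3, -2.8)

The magenta capsule started near (6.7, 3.9) and ended near (9.0, 1.1).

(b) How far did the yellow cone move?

2.7

The yellow cone was near (1.5, 1.2) before and (2.7, 3.6) after, so it travelled √(1.2² + 2.4²) ≈ 2.7 units.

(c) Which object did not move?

the brown cube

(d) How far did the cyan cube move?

1.8

The cyan cube was near (5.9, 6.6) before and (6.3, 4.8) after, so it travelled √(0.4² + 1.8²) ≈ 1.8 units.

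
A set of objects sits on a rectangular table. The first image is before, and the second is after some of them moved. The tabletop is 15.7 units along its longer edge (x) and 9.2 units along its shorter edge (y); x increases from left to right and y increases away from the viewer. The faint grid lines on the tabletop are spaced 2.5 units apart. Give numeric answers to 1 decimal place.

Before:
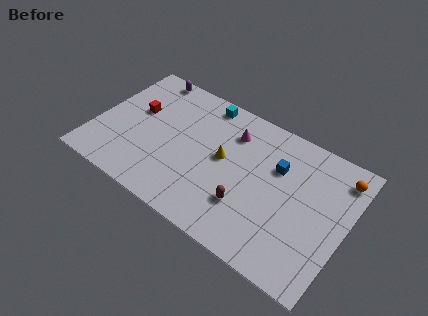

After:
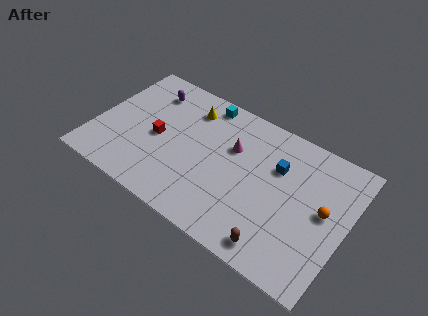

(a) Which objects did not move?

the blue cube and the cyan cube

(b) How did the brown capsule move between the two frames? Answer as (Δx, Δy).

(2.1, -1.5)

The brown capsule started near (9.9, 2.7) and ended near (12.0, 1.2).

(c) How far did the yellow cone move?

3.5

From (8.0, 5.0) to (5.4, 7.3), the yellow cone covered √(2.6² + 2.3²) ≈ 3.5 units.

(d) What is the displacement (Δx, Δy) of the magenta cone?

(0.2, -1.0)

From the two frames, the magenta cone sits at roughly (8.2, 7.0) before and (8.4, 6.0) after.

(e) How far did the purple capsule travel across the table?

1.2

The purple capsule moved from about (2.4, 8.4) to (2.8, 7.3), a distance of √(0.4² + 1.1²) ≈ 1.2.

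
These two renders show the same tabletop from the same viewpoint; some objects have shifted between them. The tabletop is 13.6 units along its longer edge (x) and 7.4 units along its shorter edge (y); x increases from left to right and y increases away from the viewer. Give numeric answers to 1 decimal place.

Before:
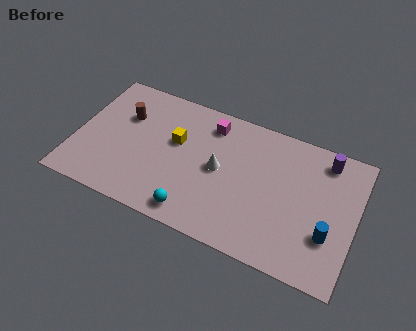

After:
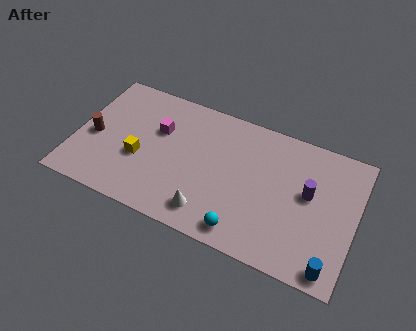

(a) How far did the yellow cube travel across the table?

2.3

From (4.8, 4.5) to (3.2, 2.9), the yellow cube covered √(1.6² + 1.6²) ≈ 2.3 units.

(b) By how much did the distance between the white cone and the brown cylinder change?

+1.3

Before: roughly 4.9 units apart; after: 6.2. That's 1.3 units further apart.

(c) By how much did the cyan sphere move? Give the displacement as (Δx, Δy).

(2.4, 0.0)

The cyan sphere was at about (6.1, 1.0) and moved to about (8.5, 1.0).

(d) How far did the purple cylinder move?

2.2

From (11.9, 6.3) to (11.3, 4.2), the purple cylinder covered √(0.6² + 2.1²) ≈ 2.2 units.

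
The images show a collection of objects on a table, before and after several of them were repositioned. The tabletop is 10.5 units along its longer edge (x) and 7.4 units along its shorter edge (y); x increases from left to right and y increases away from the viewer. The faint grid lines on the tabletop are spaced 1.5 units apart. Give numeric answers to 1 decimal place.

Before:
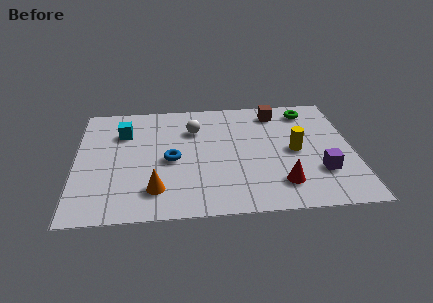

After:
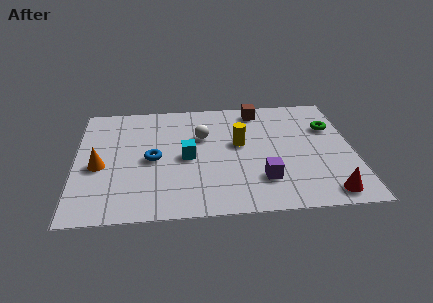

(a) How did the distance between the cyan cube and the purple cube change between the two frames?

-4.8

The distance was about 8.0 in the first image and 3.2 in the second, so they moved 4.8 units closer together.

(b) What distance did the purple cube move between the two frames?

2.2

From (9.2, 2.2) to (7.0, 1.9), the purple cube covered √(2.2² + 0.3²) ≈ 2.2 units.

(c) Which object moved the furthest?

the cyan cube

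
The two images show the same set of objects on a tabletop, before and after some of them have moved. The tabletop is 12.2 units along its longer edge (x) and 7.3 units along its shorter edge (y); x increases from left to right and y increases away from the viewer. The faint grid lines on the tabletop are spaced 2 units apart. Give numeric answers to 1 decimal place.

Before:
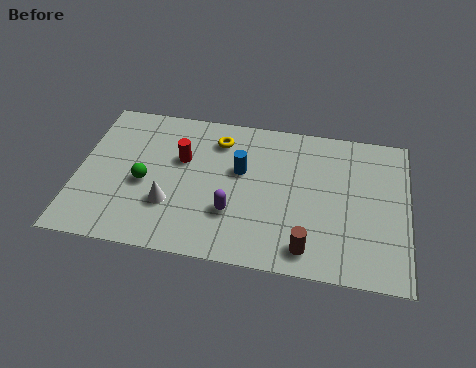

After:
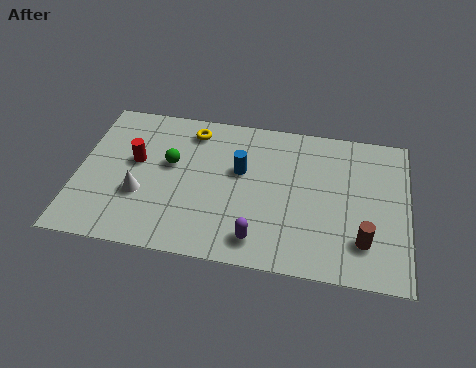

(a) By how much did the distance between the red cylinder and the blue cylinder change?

+1.7

Before: roughly 2.2 units apart; after: 3.9. That's 1.7 units further apart.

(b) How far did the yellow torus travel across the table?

1.0

The yellow torus was near (5.1, 5.8) before and (4.1, 6.1) after, so it travelled √(1.0² + 0.3²) ≈ 1.0 units.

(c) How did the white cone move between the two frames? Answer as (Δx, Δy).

(-1.1, 0.3)

The white cone started near (3.5, 2.3) and ended near (2.4, 2.6).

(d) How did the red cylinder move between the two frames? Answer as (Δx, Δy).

(-1.7, -0.4)

From the two frames, the red cylinder sits at roughly (3.8, 4.6) before and (2.1, 4.2) after.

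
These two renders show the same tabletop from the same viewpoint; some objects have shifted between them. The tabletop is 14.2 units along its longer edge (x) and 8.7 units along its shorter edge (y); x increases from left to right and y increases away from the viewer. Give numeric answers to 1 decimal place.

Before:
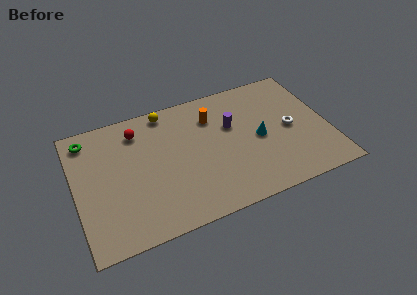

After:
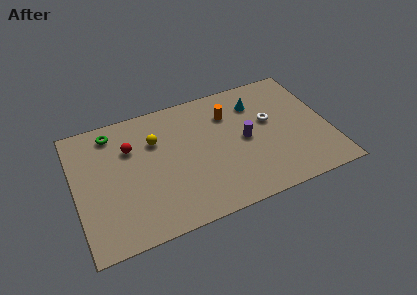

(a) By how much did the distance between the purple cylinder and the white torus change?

-1.8

They were about 3.5 units apart before and 1.7 after — 1.8 units closer together.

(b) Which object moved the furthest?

the cyan cone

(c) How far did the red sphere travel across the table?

1.1

From (3.7, 7.0) to (3.2, 6.0), the red sphere covered √(0.5² + 1.0²) ≈ 1.1 units.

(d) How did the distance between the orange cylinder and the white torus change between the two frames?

-2.2

Before: roughly 4.8 units apart; after: 2.6. That's 2.2 units closer together.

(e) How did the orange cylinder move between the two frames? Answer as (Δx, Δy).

(0.9, -0.1)

The orange cylinder started near (7.9, 6.5) and ended near (8.8, 6.4).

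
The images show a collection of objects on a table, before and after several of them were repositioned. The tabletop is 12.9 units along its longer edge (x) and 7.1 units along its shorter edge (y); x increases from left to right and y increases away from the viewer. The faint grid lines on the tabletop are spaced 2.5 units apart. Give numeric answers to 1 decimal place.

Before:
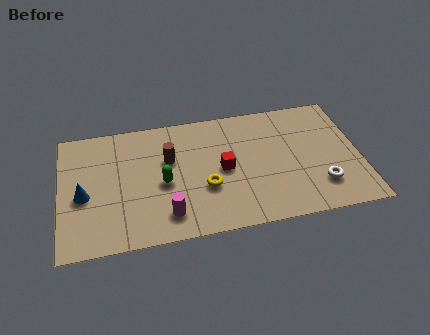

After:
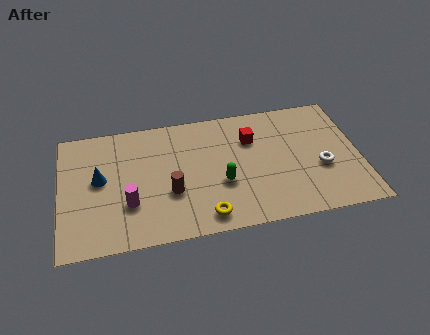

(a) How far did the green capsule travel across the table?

2.5

The green capsule was near (4.4, 3.2) before and (6.9, 2.7) after, so it travelled √(2.5² + 0.5²) ≈ 2.5 units.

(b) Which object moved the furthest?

the green capsule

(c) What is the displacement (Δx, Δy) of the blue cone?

(0.7, 0.8)

From the two frames, the blue cone sits at roughly (1.0, 3.1) before and (1.7, 3.9) after.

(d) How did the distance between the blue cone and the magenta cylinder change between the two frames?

-1.9

They were about 3.9 units apart before and 2.0 after — 1.9 units closer together.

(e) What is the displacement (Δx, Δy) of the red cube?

(1.3, 1.5)

The red cube was at about (7.0, 3.5) and moved to about (8.3, 5.0).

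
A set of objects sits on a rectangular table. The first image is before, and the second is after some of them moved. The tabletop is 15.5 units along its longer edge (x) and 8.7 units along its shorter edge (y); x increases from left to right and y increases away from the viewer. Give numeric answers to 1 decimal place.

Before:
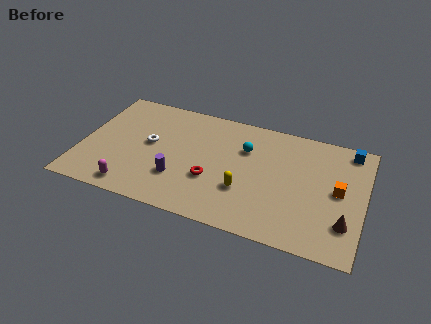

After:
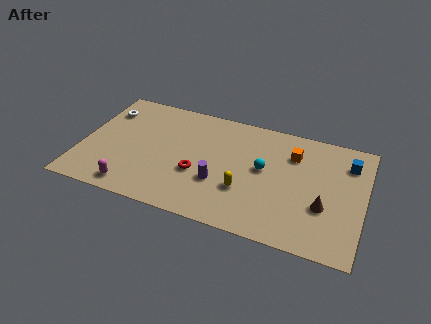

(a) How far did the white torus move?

3.3

From (3.7, 4.7) to (1.0, 6.6), the white torus covered √(2.7² + 1.9²) ≈ 3.3 units.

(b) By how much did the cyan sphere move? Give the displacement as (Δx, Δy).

(1.1, -1.2)

The cyan sphere was at about (8.9, 6.0) and moved to about (10.0, 4.8).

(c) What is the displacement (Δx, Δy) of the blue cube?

(0.0, -1.0)

From the two frames, the blue cube sits at roughly (14.5, 7.7) before and (14.5, 6.7) after.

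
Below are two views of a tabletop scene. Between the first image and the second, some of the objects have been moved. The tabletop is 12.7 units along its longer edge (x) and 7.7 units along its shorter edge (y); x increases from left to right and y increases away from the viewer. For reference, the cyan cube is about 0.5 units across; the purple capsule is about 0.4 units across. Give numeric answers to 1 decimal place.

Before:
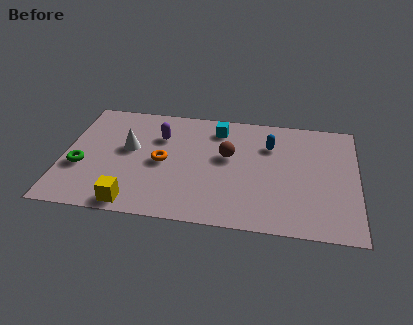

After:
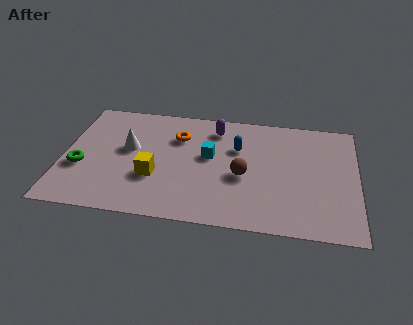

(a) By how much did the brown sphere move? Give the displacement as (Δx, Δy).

(0.7, -1.2)

The brown sphere started near (7.1, 4.5) and ended near (7.8, 3.3).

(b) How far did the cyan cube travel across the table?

1.9

From (6.6, 6.3) to (6.3, 4.4), the cyan cube covered √(0.3² + 1.9²) ≈ 1.9 units.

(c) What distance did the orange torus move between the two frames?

1.9

From (4.3, 3.7) to (4.9, 5.5), the orange torus covered √(0.6² + 1.8²) ≈ 1.9 units.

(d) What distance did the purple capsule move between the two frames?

2.6

The purple capsule was near (4.1, 5.4) before and (6.5, 6.3) after, so it travelled √(2.4² + 0.9²) ≈ 2.6 units.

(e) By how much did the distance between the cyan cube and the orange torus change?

-1.7

They were about 3.5 units apart before and 1.8 after — 1.7 units closer together.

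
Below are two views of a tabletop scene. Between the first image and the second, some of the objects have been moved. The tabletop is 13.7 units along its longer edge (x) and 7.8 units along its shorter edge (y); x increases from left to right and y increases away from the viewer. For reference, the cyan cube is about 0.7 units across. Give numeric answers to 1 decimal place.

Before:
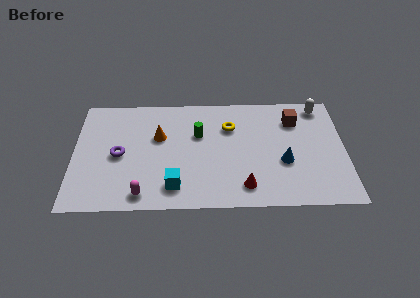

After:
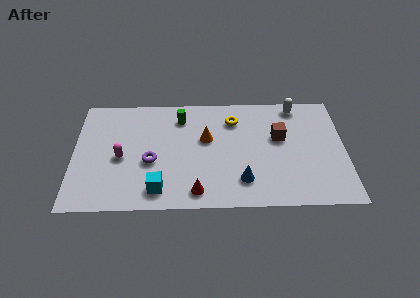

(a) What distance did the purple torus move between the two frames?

1.7

From (2.3, 3.7) to (3.9, 3.2), the purple torus covered √(1.6² + 0.5²) ≈ 1.7 units.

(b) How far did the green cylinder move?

1.5

The green cylinder was near (6.3, 5.0) before and (5.4, 6.2) after, so it travelled √(0.9² + 1.2²) ≈ 1.5 units.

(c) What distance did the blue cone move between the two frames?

2.4

The blue cone was near (10.6, 3.0) before and (8.5, 1.8) after, so it travelled √(2.1² + 1.2²) ≈ 2.4 units.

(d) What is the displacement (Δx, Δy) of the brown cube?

(-0.8, -1.2)

The brown cube started near (11.2, 5.9) and ended near (10.4, 4.7).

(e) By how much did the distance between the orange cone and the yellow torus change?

-1.7

They were about 3.6 units apart before and 1.9 after — 1.7 units closer together.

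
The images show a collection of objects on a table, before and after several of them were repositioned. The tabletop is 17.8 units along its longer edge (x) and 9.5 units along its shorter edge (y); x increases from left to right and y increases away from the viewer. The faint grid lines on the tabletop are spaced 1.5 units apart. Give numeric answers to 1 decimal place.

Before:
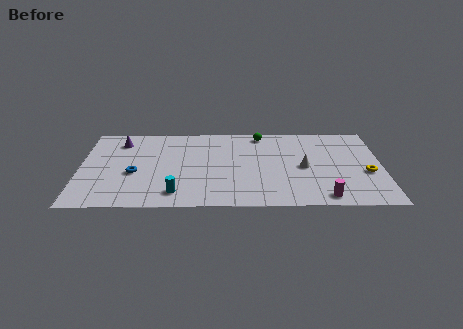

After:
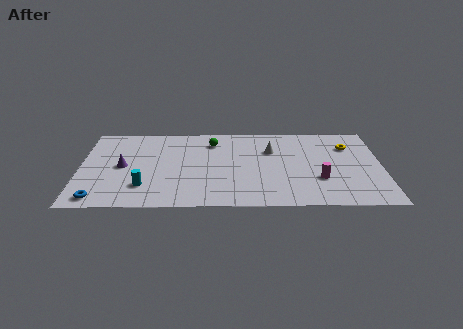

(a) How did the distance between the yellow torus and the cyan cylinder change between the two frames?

+1.5

They were about 11.4 units apart before and 12.9 after — 1.5 units further apart.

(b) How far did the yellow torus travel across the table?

3.3

The yellow torus was near (16.9, 3.8) before and (15.9, 6.9) after, so it travelled √(1.0² + 3.1²) ≈ 3.3 units.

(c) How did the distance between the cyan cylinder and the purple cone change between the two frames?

-4.3

The distance was about 6.9 in the first image and 2.6 in the second, so they moved 4.3 units closer together.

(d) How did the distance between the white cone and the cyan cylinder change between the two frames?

+0.5

Before: roughly 8.0 units apart; after: 8.5. That's 0.5 units further apart.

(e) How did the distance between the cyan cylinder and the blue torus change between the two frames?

-0.5

Before: roughly 3.4 units apart; after: 2.9. That's 0.5 units closer together.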